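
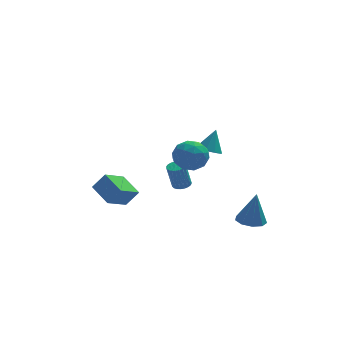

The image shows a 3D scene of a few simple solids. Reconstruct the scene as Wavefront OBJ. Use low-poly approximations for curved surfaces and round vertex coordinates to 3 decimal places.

v 0.602 -2.03 0.619
v 1.362 -2.657 0.534
v -0.042 -2.963 1.746
v 0.718 -3.59 1.661
v 0.858 -2.693 2.051
v 1.257 -2.116 1.355
v 0.063 -3.504 0.925
v 0.462 -2.927 0.229
v 1.029 -3.568 0.723
v 1.52 -3.067 1.419
v -0.2 -2.553 0.861
v 0.291 -2.052 1.557
v 1.039 -2.261 0.477
v 0.281 -3.359 1.803
v 0.364 -2.831 2.032
v 0.81 -3.2 1.982
v 0.977 -1.944 0.96
v 1.423 -2.312 0.91
v 1.127 -2.333 1.802
v -0.103 -3.308 1.37
v 0.343 -3.676 1.32
v 0.51 -2.42 0.298
v 0.956 -2.789 0.248
v 0.193 -3.287 0.478
v 1.289 -3.165 0.539
v 0.911 -3.714 1.201
v 0.526 -3.663 0.769
v 0.76 -3.324 0.359
v 1.578 -2.871 0.948
v 1.199 -3.419 1.611
v 1.282 -2.892 1.84
v 1.516 -2.553 1.43
v 1.382 -3.406 1.059
v 0.121 -2.201 0.669
v -0.258 -2.749 1.332
v -0.196 -3.067 0.85
v 0.038 -2.728 0.44
v 0.409 -1.906 1.079
v 0.031 -2.455 1.741
v 0.56 -2.296 1.921
v 0.794 -1.957 1.511
v -0.062 -2.214 1.221
v 0.904 2.591 -3.894
v 1.35 2.313 -3.822
v 1.022 2.172 -2.334
v 0.576 2.449 -2.406
v 1.418 2.52 -3.787
v 1.09 2.378 -2.3
v 1.398 2.739 -3.771
v 1.07 2.597 -2.283
v 1.292 2.932 -3.776
v 0.964 2.79 -2.288
v 1.119 3.066 -3.801
v 0.791 2.925 -2.313
v 0.909 3.118 -3.843
v 0.581 2.977 -2.355
v 0.698 3.079 -3.893
v 0.37 2.938 -2.405
v 0.523 2.956 -3.943
v 0.195 2.814 -2.455
v 0.413 2.769 -3.985
v 0.085 2.627 -2.497
v 0.389 2.552 -4.011
v 0.061 2.41 -2.523
v 0.453 2.341 -4.017
v 0.125 2.199 -2.529
v 0.596 2.173 -4.002
v 0.268 2.032 -2.514
v 0.791 2.078 -3.967
v 0.463 1.937 -2.48
v 1.007 2.071 -3.921
v 0.679 1.93 -2.433
v 1.204 2.155 -3.869
v 0.876 2.013 -2.381
v 2.273 2.223 -1.249
v 2.882 1.786 -1.289
v 2.727 2.737 0.029
v 2.978 2.24 -1.506
v 2.744 2.687 -1.603
v 2.291 2.916 -1.534
v 1.829 2.821 -1.332
v 1.575 2.446 -1.091
v 1.648 1.966 -0.924
v 2.014 1.607 -0.909
v 2.501 1.535 -1.053
v -2.323 -0.116 -3.698
v -3.349 -1.077 -2.955
v -3.005 1.054 -3.126
v -4.031 0.093 -2.383
v -1.649 -0.153 -2.817
v -2.675 -1.114 -2.074
v -2.331 1.017 -2.245
v -3.357 0.056 -1.502
v 3.729 -2.753 -3.769
v 4.201 -3.42 -3.825
v 4.011 -2.707 -1.911
v 4.514 -2.959 -3.884
v 4.459 -2.4 -3.889
v 4.063 -2.007 -3.838
v 3.51 -1.962 -3.755
v 3.059 -2.288 -3.678
v 2.922 -2.83 -3.644
v 3.162 -3.337 -3.669
v 3.667 -3.57 -3.74
f 1 38 17
f 38 12 41
f 17 41 6
f 38 41 17
f 1 17 13
f 17 6 18
f 13 18 2
f 17 18 13
f 1 13 22
f 13 2 23
f 22 23 8
f 13 23 22
f 1 22 34
f 22 8 37
f 34 37 11
f 22 37 34
f 1 34 38
f 34 11 42
f 38 42 12
f 34 42 38
f 2 18 29
f 18 6 32
f 29 32 10
f 18 32 29
f 6 41 19
f 41 12 40
f 19 40 5
f 41 40 19
f 12 42 39
f 42 11 35
f 39 35 3
f 42 35 39
f 11 37 36
f 37 8 24
f 36 24 7
f 37 24 36
f 8 23 28
f 23 2 25
f 28 25 9
f 23 25 28
f 4 30 16
f 30 10 31
f 16 31 5
f 30 31 16
f 4 16 14
f 16 5 15
f 14 15 3
f 16 15 14
f 4 14 21
f 14 3 20
f 21 20 7
f 14 20 21
f 4 21 26
f 21 7 27
f 26 27 9
f 21 27 26
f 4 26 30
f 26 9 33
f 30 33 10
f 26 33 30
f 5 31 19
f 31 10 32
f 19 32 6
f 31 32 19
f 3 15 39
f 15 5 40
f 39 40 12
f 15 40 39
f 7 20 36
f 20 3 35
f 36 35 11
f 20 35 36
f 9 27 28
f 27 7 24
f 28 24 8
f 27 24 28
f 10 33 29
f 33 9 25
f 29 25 2
f 33 25 29
f 44 43 47
f 44 47 45
f 45 47 48
f 45 48 46
f 47 43 49
f 47 49 48
f 48 49 50
f 48 50 46
f 49 43 51
f 49 51 50
f 50 51 52
f 50 52 46
f 51 43 53
f 51 53 52
f 52 53 54
f 52 54 46
f 53 43 55
f 53 55 54
f 54 55 56
f 54 56 46
f 55 43 57
f 55 57 56
f 56 57 58
f 56 58 46
f 57 43 59
f 57 59 58
f 58 59 60
f 58 60 46
f 59 43 61
f 59 61 60
f 60 61 62
f 60 62 46
f 61 43 63
f 61 63 62
f 62 63 64
f 62 64 46
f 63 43 65
f 63 65 64
f 64 65 66
f 64 66 46
f 65 43 67
f 65 67 66
f 66 67 68
f 66 68 46
f 67 43 69
f 67 69 68
f 68 69 70
f 68 70 46
f 69 43 71
f 69 71 70
f 70 71 72
f 70 72 46
f 71 43 73
f 71 73 72
f 72 73 74
f 72 74 46
f 73 43 44
f 73 44 74
f 74 44 45
f 74 45 46
f 76 75 78
f 76 78 77
f 78 75 79
f 78 79 77
f 79 75 80
f 79 80 77
f 80 75 81
f 80 81 77
f 81 75 82
f 81 82 77
f 82 75 83
f 82 83 77
f 83 75 84
f 83 84 77
f 84 75 85
f 84 85 77
f 85 75 76
f 85 76 77
f 87 89 86
f 90 87 86
f 86 89 88
f 88 90 86
f 87 93 89
f 91 87 90
f 91 93 87
f 89 93 88
f 92 90 88
f 88 93 92
f 92 91 90
f 93 91 92
f 95 94 97
f 95 97 96
f 97 94 98
f 97 98 96
f 98 94 99
f 98 99 96
f 99 94 100
f 99 100 96
f 100 94 101
f 100 101 96
f 101 94 102
f 101 102 96
f 102 94 103
f 102 103 96
f 103 94 104
f 103 104 96
f 104 94 95
f 104 95 96



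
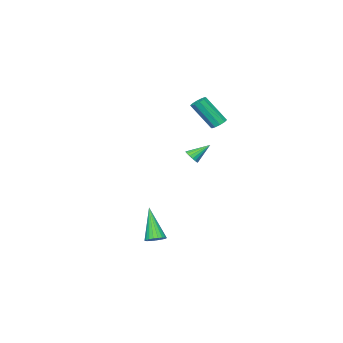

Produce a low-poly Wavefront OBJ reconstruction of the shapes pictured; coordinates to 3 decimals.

v 3.629 3.678 -4.926
v 4.097 3.322 -4.971
v 3.071 2.702 -3.034
v 4.189 3.512 -4.846
v 4.184 3.731 -4.735
v 4.083 3.94 -4.656
v 3.904 4.104 -4.625
v 3.676 4.195 -4.645
v 3.441 4.196 -4.714
v 3.238 4.107 -4.819
v 3.102 3.944 -4.943
v 3.058 3.735 -5.064
v 3.112 3.517 -5.161
v 3.256 3.326 -5.217
v 3.464 3.196 -5.223
v 3.7 3.149 -5.177
v 3.924 3.194 -5.088
v -2.162 3.039 1.858
v -1.821 3.432 1.959
v -1.197 2.474 3.564
v -1.538 2.081 3.462
v -2.104 3.501 2.111
v -1.479 2.543 3.715
v -2.408 3.393 2.165
v -1.784 2.436 3.77
v -2.619 3.151 2.102
v -1.994 2.193 3.707
v -2.655 2.865 1.946
v -2.031 1.908 3.551
v -2.503 2.646 1.756
v -1.879 1.688 3.361
v -2.221 2.577 1.605
v -1.596 1.619 3.209
v -1.916 2.684 1.55
v -1.292 1.727 3.155
v -1.706 2.927 1.613
v -1.081 1.969 3.218
v -1.669 3.212 1.769
v -1.045 2.255 3.374
v -1.892 1.301 -0.966
v -1.645 1.081 -0.565
v -2.708 1.939 -0.114
v -1.52 1.293 -0.603
v -1.48 1.507 -0.725
v -1.535 1.673 -0.901
v -1.671 1.754 -1.093
v -1.858 1.732 -1.255
v -2.053 1.611 -1.351
v -2.212 1.419 -1.359
v -2.297 1.2 -1.277
v -2.289 1.004 -1.123
v -2.191 0.877 -0.934
v -2.024 0.846 -0.751
v -1.827 0.92 -0.618
f 2 1 4
f 2 4 3
f 4 1 5
f 4 5 3
f 5 1 6
f 5 6 3
f 6 1 7
f 6 7 3
f 7 1 8
f 7 8 3
f 8 1 9
f 8 9 3
f 9 1 10
f 9 10 3
f 10 1 11
f 10 11 3
f 11 1 12
f 11 12 3
f 12 1 13
f 12 13 3
f 13 1 14
f 13 14 3
f 14 1 15
f 14 15 3
f 15 1 16
f 15 16 3
f 16 1 17
f 16 17 3
f 17 1 2
f 17 2 3
f 19 18 22
f 19 22 20
f 20 22 23
f 20 23 21
f 22 18 24
f 22 24 23
f 23 24 25
f 23 25 21
f 24 18 26
f 24 26 25
f 25 26 27
f 25 27 21
f 26 18 28
f 26 28 27
f 27 28 29
f 27 29 21
f 28 18 30
f 28 30 29
f 29 30 31
f 29 31 21
f 30 18 32
f 30 32 31
f 31 32 33
f 31 33 21
f 32 18 34
f 32 34 33
f 33 34 35
f 33 35 21
f 34 18 36
f 34 36 35
f 35 36 37
f 35 37 21
f 36 18 38
f 36 38 37
f 37 38 39
f 37 39 21
f 38 18 19
f 38 19 39
f 39 19 20
f 39 20 21
f 41 40 43
f 41 43 42
f 43 40 44
f 43 44 42
f 44 40 45
f 44 45 42
f 45 40 46
f 45 46 42
f 46 40 47
f 46 47 42
f 47 40 48
f 47 48 42
f 48 40 49
f 48 49 42
f 49 40 50
f 49 50 42
f 50 40 51
f 50 51 42
f 51 40 52
f 51 52 42
f 52 40 53
f 52 53 42
f 53 40 54
f 53 54 42
f 54 40 41
f 54 41 42



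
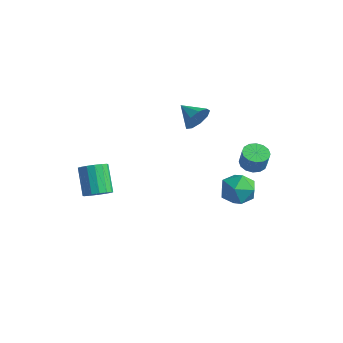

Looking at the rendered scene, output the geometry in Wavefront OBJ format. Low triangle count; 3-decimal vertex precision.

v -1.364 3.307 -0.51
v -1.073 3.775 0.324
v -2.816 3.353 -0.03
v -1.22 4.233 -0.162
v -1.433 4.258 -0.811
v -1.615 3.838 -1.32
v -1.679 3.169 -1.449
v -1.596 2.565 -1.139
v -1.404 2.308 -0.535
v -1.194 2.519 0.081
v -1.063 3.098 0.42
v 2.945 2.554 -4.203
v 4.153 2.273 -4.215
v 2.647 1.207 -2.745
v 3.855 0.926 -2.757
v 3.48 2.032 -2.34
v 3.664 2.865 -3.241
v 3.136 0.615 -3.719
v 3.32 1.448 -4.62
v 4.272 1.075 -3.916
v 4.484 1.951 -3.064
v 2.316 1.529 -3.896
v 2.528 2.405 -3.044
v -2.169 -4.284 -3.537
v -1.664 -3.539 -3.517
v -2.826 -2.791 -2.043
v -3.331 -3.536 -2.063
v -2 -3.449 -3.827
v -3.161 -2.701 -2.354
v -2.381 -3.583 -4.06
v -3.542 -2.835 -2.586
v -2.705 -3.904 -4.152
v -3.867 -3.156 -2.679
v -2.886 -4.328 -4.08
v -4.047 -3.579 -2.606
v -2.874 -4.739 -3.862
v -4.036 -3.991 -2.388
v -2.674 -5.029 -3.557
v -3.836 -4.281 -2.083
v -2.339 -5.119 -3.246
v -3.5 -4.371 -1.773
v -1.958 -4.985 -3.014
v -3.119 -4.237 -1.54
v -1.633 -4.664 -2.921
v -2.795 -3.916 -1.448
v -1.453 -4.241 -2.994
v -2.614 -3.492 -1.52
v -1.464 -3.829 -3.212
v -2.626 -3.081 -1.738
v 2.615 3.905 -2.76
v 3.417 4.096 -2.967
v 3.747 3.985 -1.787
v 2.945 3.795 -1.58
v 3.227 4.483 -2.877
v 3.558 4.372 -1.698
v 2.874 4.715 -2.757
v 3.204 4.604 -1.577
v 2.451 4.73 -2.637
v 2.781 4.62 -1.457
v 2.072 4.524 -2.55
v 2.402 4.414 -1.37
v 1.838 4.153 -2.519
v 2.169 4.042 -1.339
v 1.813 3.715 -2.553
v 2.143 3.604 -1.373
v 2.002 3.328 -2.642
v 2.333 3.217 -1.463
v 2.356 3.096 -2.763
v 2.686 2.985 -1.583
v 2.779 3.08 -2.883
v 3.109 2.97 -1.703
v 3.158 3.286 -2.97
v 3.488 3.176 -1.79
v 3.391 3.658 -3.001
v 3.722 3.547 -1.821
f 2 1 4
f 2 4 3
f 4 1 5
f 4 5 3
f 5 1 6
f 5 6 3
f 6 1 7
f 6 7 3
f 7 1 8
f 7 8 3
f 8 1 9
f 8 9 3
f 9 1 10
f 9 10 3
f 10 1 11
f 10 11 3
f 11 1 2
f 11 2 3
f 12 23 17
f 12 17 13
f 12 13 19
f 12 19 22
f 12 22 23
f 13 17 21
f 17 23 16
f 23 22 14
f 22 19 18
f 19 13 20
f 15 21 16
f 15 16 14
f 15 14 18
f 15 18 20
f 15 20 21
f 16 21 17
f 14 16 23
f 18 14 22
f 20 18 19
f 21 20 13
f 25 24 28
f 25 28 26
f 26 28 29
f 26 29 27
f 28 24 30
f 28 30 29
f 29 30 31
f 29 31 27
f 30 24 32
f 30 32 31
f 31 32 33
f 31 33 27
f 32 24 34
f 32 34 33
f 33 34 35
f 33 35 27
f 34 24 36
f 34 36 35
f 35 36 37
f 35 37 27
f 36 24 38
f 36 38 37
f 37 38 39
f 37 39 27
f 38 24 40
f 38 40 39
f 39 40 41
f 39 41 27
f 40 24 42
f 40 42 41
f 41 42 43
f 41 43 27
f 42 24 44
f 42 44 43
f 43 44 45
f 43 45 27
f 44 24 46
f 44 46 45
f 45 46 47
f 45 47 27
f 46 24 48
f 46 48 47
f 47 48 49
f 47 49 27
f 48 24 25
f 48 25 49
f 49 25 26
f 49 26 27
f 51 50 54
f 51 54 52
f 52 54 55
f 52 55 53
f 54 50 56
f 54 56 55
f 55 56 57
f 55 57 53
f 56 50 58
f 56 58 57
f 57 58 59
f 57 59 53
f 58 50 60
f 58 60 59
f 59 60 61
f 59 61 53
f 60 50 62
f 60 62 61
f 61 62 63
f 61 63 53
f 62 50 64
f 62 64 63
f 63 64 65
f 63 65 53
f 64 50 66
f 64 66 65
f 65 66 67
f 65 67 53
f 66 50 68
f 66 68 67
f 67 68 69
f 67 69 53
f 68 50 70
f 68 70 69
f 69 70 71
f 69 71 53
f 70 50 72
f 70 72 71
f 71 72 73
f 71 73 53
f 72 50 74
f 72 74 73
f 73 74 75
f 73 75 53
f 74 50 51
f 74 51 75
f 75 51 52
f 75 52 53



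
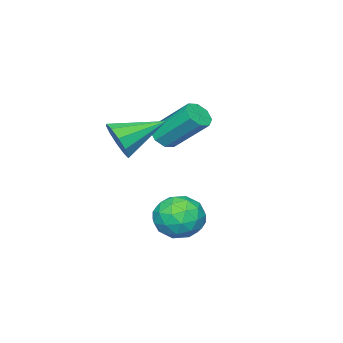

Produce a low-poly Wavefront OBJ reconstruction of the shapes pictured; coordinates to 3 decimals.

v 2.784 2.254 -1.489
v 3.229 2.346 -2.259
v 2.571 0.854 -1.781
v 3.016 0.946 -2.551
v 3.452 1.003 -1.773
v 3.584 1.868 -1.592
v 2.216 1.332 -2.448
v 2.348 2.197 -2.267
v 2.878 1.777 -2.851
v 3.642 1.573 -2.434
v 2.158 1.627 -1.606
v 2.922 1.423 -1.189
v 3.025 2.423 -1.848
v 2.775 0.777 -2.192
v 3.031 0.81 -1.734
v 3.293 0.865 -2.186
v 3.234 2.142 -1.457
v 3.495 2.196 -1.909
v 3.626 1.407 -1.623
v 2.305 1.004 -2.131
v 2.566 1.058 -2.583
v 2.507 2.335 -1.854
v 2.769 2.39 -2.306
v 2.174 1.793 -2.417
v 3.081 2.143 -2.649
v 2.955 1.32 -2.82
v 2.485 1.546 -2.76
v 2.563 2.055 -2.654
v 3.53 2.023 -2.404
v 3.404 1.2 -2.575
v 3.661 1.233 -2.118
v 3.738 1.742 -2.012
v 3.323 1.688 -2.752
v 2.396 2 -1.465
v 2.27 1.177 -1.636
v 2.062 1.458 -2.028
v 2.139 1.967 -1.922
v 2.845 1.88 -1.22
v 2.719 1.057 -1.391
v 3.237 1.145 -1.386
v 3.315 1.654 -1.28
v 2.477 1.512 -1.288
v -0.755 -2.14 -0.676
v -0.187 -2.027 -0.66
v -0.476 -0.747 0.573
v -1.045 -0.86 0.556
v -0.4 -1.783 -0.964
v -0.689 -0.503 0.269
v -0.821 -1.748 -1.099
v -1.11 -0.468 0.134
v -1.204 -1.942 -0.986
v -1.493 -0.663 0.246
v -1.324 -2.253 -0.693
v -1.613 -0.973 0.54
v -1.111 -2.497 -0.389
v -1.4 -1.217 0.844
v -0.69 -2.532 -0.254
v -0.979 -1.252 0.979
v -0.307 -2.337 -0.366
v -0.596 -1.058 0.866
v 1.849 -1.863 -0.01
v 2.251 -1.762 0.686
v 0.451 -0.997 0.67
v 2.35 -1.369 0.391
v 2.258 -1.166 -0.057
v 2.01 -1.228 -0.487
v 1.7 -1.533 -0.735
v 1.447 -1.964 -0.706
v 1.348 -2.357 -0.412
v 1.44 -2.56 0.036
v 1.688 -2.498 0.466
v 1.998 -2.193 0.714
f 1 38 17
f 38 12 41
f 17 41 6
f 38 41 17
f 1 17 13
f 17 6 18
f 13 18 2
f 17 18 13
f 1 13 22
f 13 2 23
f 22 23 8
f 13 23 22
f 1 22 34
f 22 8 37
f 34 37 11
f 22 37 34
f 1 34 38
f 34 11 42
f 38 42 12
f 34 42 38
f 2 18 29
f 18 6 32
f 29 32 10
f 18 32 29
f 6 41 19
f 41 12 40
f 19 40 5
f 41 40 19
f 12 42 39
f 42 11 35
f 39 35 3
f 42 35 39
f 11 37 36
f 37 8 24
f 36 24 7
f 37 24 36
f 8 23 28
f 23 2 25
f 28 25 9
f 23 25 28
f 4 30 16
f 30 10 31
f 16 31 5
f 30 31 16
f 4 16 14
f 16 5 15
f 14 15 3
f 16 15 14
f 4 14 21
f 14 3 20
f 21 20 7
f 14 20 21
f 4 21 26
f 21 7 27
f 26 27 9
f 21 27 26
f 4 26 30
f 26 9 33
f 30 33 10
f 26 33 30
f 5 31 19
f 31 10 32
f 19 32 6
f 31 32 19
f 3 15 39
f 15 5 40
f 39 40 12
f 15 40 39
f 7 20 36
f 20 3 35
f 36 35 11
f 20 35 36
f 9 27 28
f 27 7 24
f 28 24 8
f 27 24 28
f 10 33 29
f 33 9 25
f 29 25 2
f 33 25 29
f 44 43 47
f 44 47 45
f 45 47 48
f 45 48 46
f 47 43 49
f 47 49 48
f 48 49 50
f 48 50 46
f 49 43 51
f 49 51 50
f 50 51 52
f 50 52 46
f 51 43 53
f 51 53 52
f 52 53 54
f 52 54 46
f 53 43 55
f 53 55 54
f 54 55 56
f 54 56 46
f 55 43 57
f 55 57 56
f 56 57 58
f 56 58 46
f 57 43 59
f 57 59 58
f 58 59 60
f 58 60 46
f 59 43 44
f 59 44 60
f 60 44 45
f 60 45 46
f 62 61 64
f 62 64 63
f 64 61 65
f 64 65 63
f 65 61 66
f 65 66 63
f 66 61 67
f 66 67 63
f 67 61 68
f 67 68 63
f 68 61 69
f 68 69 63
f 69 61 70
f 69 70 63
f 70 61 71
f 70 71 63
f 71 61 72
f 71 72 63
f 72 61 62
f 72 62 63



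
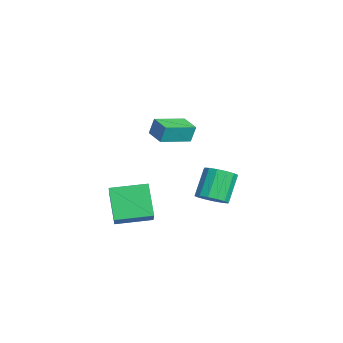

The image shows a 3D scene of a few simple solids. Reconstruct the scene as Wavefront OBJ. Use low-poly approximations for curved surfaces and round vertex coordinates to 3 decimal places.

v 0.994 -1.772 2.698
v 0.999 -1.521 3.614
v 0.326 -0.243 2.281
v 0.331 0.009 3.197
v 1.989 -1.369 2.583
v 1.994 -1.117 3.499
v 1.321 0.161 2.166
v 1.326 0.412 3.082
v -2.272 1.762 -3.927
v -1.501 1.912 -3.489
v -2.436 2.528 -2.054
v -3.208 2.378 -2.493
v -1.589 2.308 -3.717
v -2.524 2.925 -2.282
v -1.86 2.559 -4.001
v -2.796 3.175 -2.566
v -2.242 2.595 -4.266
v -3.177 3.212 -2.831
v -2.632 2.409 -4.44
v -3.567 3.025 -3.005
v -2.925 2.049 -4.476
v -3.861 2.665 -3.042
v -3.044 1.612 -4.366
v -3.979 2.228 -2.931
v -2.956 1.215 -4.138
v -3.891 1.832 -2.703
v -2.684 0.965 -3.854
v -3.62 1.581 -2.419
v -2.303 0.928 -3.589
v -3.238 1.545 -2.154
v -1.913 1.115 -3.415
v -2.848 1.731 -1.98
v -1.619 1.475 -3.378
v -2.555 2.091 -1.944
v 0.378 -3.627 -1.559
v 2.02 -3.804 -0.312
v 0.439 -1.767 -1.375
v 2.081 -1.945 -0.128
v 1.539 -3.515 -3.072
v 3.181 -3.693 -1.825
v 1.6 -1.656 -2.888
v 3.242 -1.833 -1.641
f 2 4 1
f 5 2 1
f 1 4 3
f 3 5 1
f 2 8 4
f 6 2 5
f 6 8 2
f 4 8 3
f 7 5 3
f 3 8 7
f 7 6 5
f 8 6 7
f 10 9 13
f 10 13 11
f 11 13 14
f 11 14 12
f 13 9 15
f 13 15 14
f 14 15 16
f 14 16 12
f 15 9 17
f 15 17 16
f 16 17 18
f 16 18 12
f 17 9 19
f 17 19 18
f 18 19 20
f 18 20 12
f 19 9 21
f 19 21 20
f 20 21 22
f 20 22 12
f 21 9 23
f 21 23 22
f 22 23 24
f 22 24 12
f 23 9 25
f 23 25 24
f 24 25 26
f 24 26 12
f 25 9 27
f 25 27 26
f 26 27 28
f 26 28 12
f 27 9 29
f 27 29 28
f 28 29 30
f 28 30 12
f 29 9 31
f 29 31 30
f 30 31 32
f 30 32 12
f 31 9 33
f 31 33 32
f 32 33 34
f 32 34 12
f 33 9 10
f 33 10 34
f 34 10 11
f 34 11 12
f 36 38 35
f 39 36 35
f 35 38 37
f 37 39 35
f 36 42 38
f 40 36 39
f 40 42 36
f 38 42 37
f 41 39 37
f 37 42 41
f 41 40 39
f 42 40 41



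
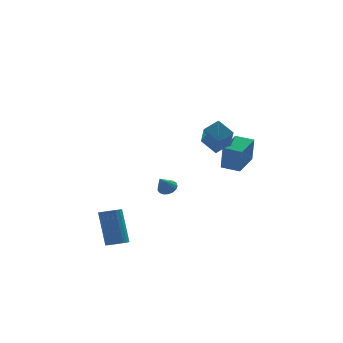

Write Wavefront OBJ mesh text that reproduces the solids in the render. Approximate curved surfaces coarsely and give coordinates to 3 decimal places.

v 2.142 -1.915 0.704
v 2.081 -3.107 1.844
v 1.541 -1.321 1.293
v 1.479 -2.512 2.433
v 2.881 -1.568 1.107
v 2.819 -2.759 2.247
v 2.279 -0.973 1.696
v 2.218 -2.165 2.836
v 2.848 0.874 -1.226
v 2.877 0.551 0.157
v 3.696 2.244 -0.924
v 3.725 1.921 0.459
v 3.695 0.379 -1.359
v 3.724 0.056 0.024
v 4.543 1.749 -1.057
v 4.572 1.426 0.326
v 0.639 3.722 -3.506
v 0.973 3.951 -3.165
v 0.181 3.178 -2.694
v 0.775 4.109 -3.171
v 0.545 4.178 -3.254
v 0.338 4.143 -3.395
v 0.199 4.011 -3.562
v 0.161 3.813 -3.715
v 0.233 3.594 -3.821
v 0.398 3.404 -3.855
v 0.618 3.287 -3.809
v 0.843 3.27 -3.694
v 1.022 3.356 -3.535
v 1.113 3.526 -3.37
v 1.095 3.741 -3.236
v -2.617 -3.229 -4.335
v -2.095 -3.382 -4.202
v -2.341 -2.643 -2.392
v -2.863 -2.491 -2.525
v -2.063 -3.167 -4.285
v -2.309 -2.428 -2.475
v -2.127 -2.963 -4.377
v -2.372 -2.224 -2.567
v -2.275 -2.804 -4.462
v -2.521 -2.066 -2.652
v -2.483 -2.72 -4.525
v -2.729 -1.981 -2.715
v -2.714 -2.723 -4.554
v -2.959 -1.985 -2.745
v -2.928 -2.814 -4.546
v -3.174 -2.076 -2.737
v -3.088 -2.977 -4.502
v -3.334 -2.238 -2.692
v -3.167 -3.183 -4.428
v -3.413 -2.445 -2.619
v -3.151 -3.398 -4.339
v -3.397 -2.659 -2.529
v -3.043 -3.583 -4.248
v -3.288 -2.844 -2.439
v -2.861 -3.707 -4.173
v -3.106 -2.968 -2.363
v -2.636 -3.748 -4.126
v -2.882 -3.01 -2.316
v -2.409 -3.7 -4.114
v -2.655 -2.961 -2.305
v -2.217 -3.57 -4.141
v -2.463 -2.832 -2.332
f 2 4 1
f 5 2 1
f 1 4 3
f 3 5 1
f 2 8 4
f 6 2 5
f 6 8 2
f 4 8 3
f 7 5 3
f 3 8 7
f 7 6 5
f 8 6 7
f 10 12 9
f 13 10 9
f 9 12 11
f 11 13 9
f 10 16 12
f 14 10 13
f 14 16 10
f 12 16 11
f 15 13 11
f 11 16 15
f 15 14 13
f 16 14 15
f 18 17 20
f 18 20 19
f 20 17 21
f 20 21 19
f 21 17 22
f 21 22 19
f 22 17 23
f 22 23 19
f 23 17 24
f 23 24 19
f 24 17 25
f 24 25 19
f 25 17 26
f 25 26 19
f 26 17 27
f 26 27 19
f 27 17 28
f 27 28 19
f 28 17 29
f 28 29 19
f 29 17 30
f 29 30 19
f 30 17 31
f 30 31 19
f 31 17 18
f 31 18 19
f 33 32 36
f 33 36 34
f 34 36 37
f 34 37 35
f 36 32 38
f 36 38 37
f 37 38 39
f 37 39 35
f 38 32 40
f 38 40 39
f 39 40 41
f 39 41 35
f 40 32 42
f 40 42 41
f 41 42 43
f 41 43 35
f 42 32 44
f 42 44 43
f 43 44 45
f 43 45 35
f 44 32 46
f 44 46 45
f 45 46 47
f 45 47 35
f 46 32 48
f 46 48 47
f 47 48 49
f 47 49 35
f 48 32 50
f 48 50 49
f 49 50 51
f 49 51 35
f 50 32 52
f 50 52 51
f 51 52 53
f 51 53 35
f 52 32 54
f 52 54 53
f 53 54 55
f 53 55 35
f 54 32 56
f 54 56 55
f 55 56 57
f 55 57 35
f 56 32 58
f 56 58 57
f 57 58 59
f 57 59 35
f 58 32 60
f 58 60 59
f 59 60 61
f 59 61 35
f 60 32 62
f 60 62 61
f 61 62 63
f 61 63 35
f 62 32 33
f 62 33 63
f 63 33 34
f 63 34 35



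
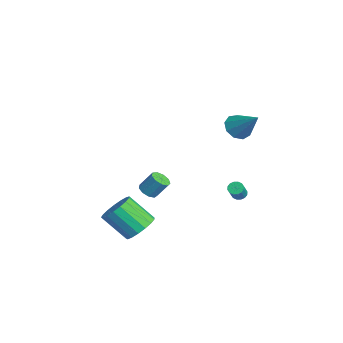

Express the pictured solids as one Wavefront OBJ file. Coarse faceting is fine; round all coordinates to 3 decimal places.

v -3.039 -1.092 -3.567
v -2.508 -0.827 -3.877
v -2.229 -0.104 -2.784
v -2.761 -0.368 -2.473
v -2.879 -0.569 -3.953
v -2.6 0.154 -2.86
v -3.325 -0.555 -3.849
v -3.046 0.168 -2.756
v -3.637 -0.792 -3.612
v -3.358 -0.069 -2.519
v -3.67 -1.17 -3.354
v -3.391 -0.447 -2.261
v -3.408 -1.511 -3.195
v -3.129 -0.787 -2.102
v -2.973 -1.655 -3.211
v -2.694 -0.932 -2.117
v -2.569 -1.536 -3.392
v -2.291 -0.813 -2.299
v -2.386 -1.209 -3.656
v -2.107 -0.486 -2.562
v -0.006 3.491 2.799
v 0.61 3.622 2.114
v 1.346 4.269 4.161
v 0.245 4.139 2.181
v -0.237 4.353 2.536
v -0.61 4.164 3.015
v -0.701 3.66 3.393
v -0.467 3.077 3.493
v -0.016 2.688 3.268
v 0.439 2.675 2.824
v 0.686 3.044 2.368
v -1.976 4.196 -3.926
v -1.68 3.96 -4.252
v -1.028 3.547 -3.36
v -1.324 3.784 -3.034
v -1.573 4.193 -4.222
v -0.921 3.781 -3.33
v -1.574 4.428 -4.113
v -0.922 4.016 -3.22
v -1.683 4.601 -3.954
v -1.031 4.188 -3.061
v -1.871 4.665 -3.787
v -1.218 4.252 -2.894
v -2.086 4.603 -3.658
v -1.434 4.191 -2.765
v -2.272 4.433 -3.6
v -1.62 4.02 -2.708
v -2.379 4.199 -3.63
v -1.727 3.787 -2.738
v -2.378 3.964 -3.74
v -1.726 3.552 -2.847
v -2.269 3.792 -3.899
v -1.617 3.379 -3.006
v -2.082 3.728 -4.066
v -1.429 3.315 -3.173
v -1.866 3.789 -4.195
v -1.214 3.377 -3.302
v 2.458 -2.805 -3.249
v 3.297 -3.475 -3.366
v 2.501 -4.726 -1.907
v 1.662 -4.055 -1.791
v 3.452 -3.145 -2.999
v 2.655 -4.396 -1.54
v 3.379 -2.738 -2.689
v 2.582 -3.989 -1.23
v 3.095 -2.346 -2.508
v 2.299 -3.597 -1.049
v 2.666 -2.059 -2.496
v 1.869 -3.309 -1.038
v 2.188 -1.943 -2.657
v 1.392 -3.193 -1.199
v 1.773 -2.024 -2.954
v 0.976 -3.275 -1.496
v 1.515 -2.284 -3.318
v 0.718 -3.535 -1.86
v 1.472 -2.663 -3.667
v 0.676 -3.914 -2.208
v 1.656 -3.075 -3.92
v 0.859 -4.326 -2.461
v 2.024 -3.425 -4.019
v 1.227 -4.676 -2.56
v 2.491 -3.633 -3.942
v 1.694 -4.883 -2.483
v 2.95 -3.651 -3.706
v 2.154 -4.901 -2.248
f 2 1 5
f 2 5 3
f 3 5 6
f 3 6 4
f 5 1 7
f 5 7 6
f 6 7 8
f 6 8 4
f 7 1 9
f 7 9 8
f 8 9 10
f 8 10 4
f 9 1 11
f 9 11 10
f 10 11 12
f 10 12 4
f 11 1 13
f 11 13 12
f 12 13 14
f 12 14 4
f 13 1 15
f 13 15 14
f 14 15 16
f 14 16 4
f 15 1 17
f 15 17 16
f 16 17 18
f 16 18 4
f 17 1 19
f 17 19 18
f 18 19 20
f 18 20 4
f 19 1 2
f 19 2 20
f 20 2 3
f 20 3 4
f 22 21 24
f 22 24 23
f 24 21 25
f 24 25 23
f 25 21 26
f 25 26 23
f 26 21 27
f 26 27 23
f 27 21 28
f 27 28 23
f 28 21 29
f 28 29 23
f 29 21 30
f 29 30 23
f 30 21 31
f 30 31 23
f 31 21 22
f 31 22 23
f 33 32 36
f 33 36 34
f 34 36 37
f 34 37 35
f 36 32 38
f 36 38 37
f 37 38 39
f 37 39 35
f 38 32 40
f 38 40 39
f 39 40 41
f 39 41 35
f 40 32 42
f 40 42 41
f 41 42 43
f 41 43 35
f 42 32 44
f 42 44 43
f 43 44 45
f 43 45 35
f 44 32 46
f 44 46 45
f 45 46 47
f 45 47 35
f 46 32 48
f 46 48 47
f 47 48 49
f 47 49 35
f 48 32 50
f 48 50 49
f 49 50 51
f 49 51 35
f 50 32 52
f 50 52 51
f 51 52 53
f 51 53 35
f 52 32 54
f 52 54 53
f 53 54 55
f 53 55 35
f 54 32 56
f 54 56 55
f 55 56 57
f 55 57 35
f 56 32 33
f 56 33 57
f 57 33 34
f 57 34 35
f 59 58 62
f 59 62 60
f 60 62 63
f 60 63 61
f 62 58 64
f 62 64 63
f 63 64 65
f 63 65 61
f 64 58 66
f 64 66 65
f 65 66 67
f 65 67 61
f 66 58 68
f 66 68 67
f 67 68 69
f 67 69 61
f 68 58 70
f 68 70 69
f 69 70 71
f 69 71 61
f 70 58 72
f 70 72 71
f 71 72 73
f 71 73 61
f 72 58 74
f 72 74 73
f 73 74 75
f 73 75 61
f 74 58 76
f 74 76 75
f 75 76 77
f 75 77 61
f 76 58 78
f 76 78 77
f 77 78 79
f 77 79 61
f 78 58 80
f 78 80 79
f 79 80 81
f 79 81 61
f 80 58 82
f 80 82 81
f 81 82 83
f 81 83 61
f 82 58 84
f 82 84 83
f 83 84 85
f 83 85 61
f 84 58 59
f 84 59 85
f 85 59 60
f 85 60 61



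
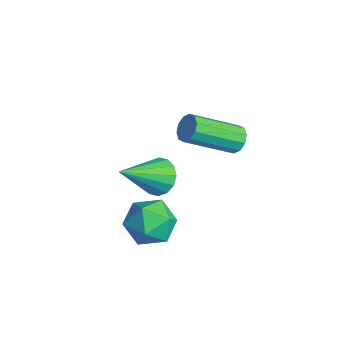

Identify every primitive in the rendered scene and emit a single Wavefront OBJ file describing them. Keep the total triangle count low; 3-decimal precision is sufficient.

v 1.456 -2.929 0.797
v 2.153 -2.723 0.868
v 1.784 -4.471 2.043
v 1.969 -2.54 1.143
v 1.647 -2.462 1.324
v 1.274 -2.508 1.365
v 0.95 -2.667 1.253
v 0.762 -2.897 1.019
v 0.759 -3.134 0.725
v 0.944 -3.317 0.451
v 1.266 -3.396 0.269
v 1.639 -3.349 0.229
v 1.963 -3.19 0.34
v 2.151 -2.961 0.574
v 3.004 -3.017 -0.057
v 3.449 -3.488 0.647
v 2.251 -4.312 -0.447
v 2.696 -4.783 0.257
v 2.045 -4.114 0.466
v 2.51 -3.314 0.707
v 3.19 -4.486 -0.507
v 3.655 -3.686 -0.266
v 3.564 -4.396 0.369
v 2.856 -4.166 0.97
v 2.844 -3.634 -0.77
v 2.136 -3.404 -0.169
v 2.796 -0.843 3.059
v 3.284 -0.796 3.259
v 3.013 -2.41 4.301
v 2.524 -2.457 4.101
v 3.078 -0.634 3.456
v 2.807 -2.248 4.498
v 2.764 -0.552 3.501
v 2.493 -2.166 4.543
v 2.462 -0.581 3.377
v 2.191 -2.195 4.419
v 2.288 -0.711 3.132
v 2.016 -2.324 4.174
v 2.307 -0.89 2.859
v 2.036 -2.504 3.901
v 2.513 -1.052 2.662
v 2.242 -2.666 3.704
v 2.827 -1.134 2.617
v 2.556 -2.748 3.659
v 3.129 -1.105 2.741
v 2.858 -2.719 3.783
v 3.304 -0.976 2.986
v 3.032 -2.589 4.028
f 2 1 4
f 2 4 3
f 4 1 5
f 4 5 3
f 5 1 6
f 5 6 3
f 6 1 7
f 6 7 3
f 7 1 8
f 7 8 3
f 8 1 9
f 8 9 3
f 9 1 10
f 9 10 3
f 10 1 11
f 10 11 3
f 11 1 12
f 11 12 3
f 12 1 13
f 12 13 3
f 13 1 14
f 13 14 3
f 14 1 2
f 14 2 3
f 15 26 20
f 15 20 16
f 15 16 22
f 15 22 25
f 15 25 26
f 16 20 24
f 20 26 19
f 26 25 17
f 25 22 21
f 22 16 23
f 18 24 19
f 18 19 17
f 18 17 21
f 18 21 23
f 18 23 24
f 19 24 20
f 17 19 26
f 21 17 25
f 23 21 22
f 24 23 16
f 28 27 31
f 28 31 29
f 29 31 32
f 29 32 30
f 31 27 33
f 31 33 32
f 32 33 34
f 32 34 30
f 33 27 35
f 33 35 34
f 34 35 36
f 34 36 30
f 35 27 37
f 35 37 36
f 36 37 38
f 36 38 30
f 37 27 39
f 37 39 38
f 38 39 40
f 38 40 30
f 39 27 41
f 39 41 40
f 40 41 42
f 40 42 30
f 41 27 43
f 41 43 42
f 42 43 44
f 42 44 30
f 43 27 45
f 43 45 44
f 44 45 46
f 44 46 30
f 45 27 47
f 45 47 46
f 46 47 48
f 46 48 30
f 47 27 28
f 47 28 48
f 48 28 29
f 48 29 30



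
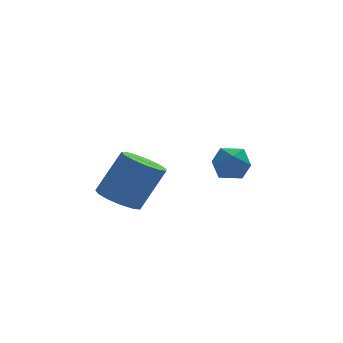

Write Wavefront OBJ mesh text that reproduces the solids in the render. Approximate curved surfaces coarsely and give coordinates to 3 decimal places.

v 2.46 4.479 -4.03
v 3.221 4.548 -4.606
v 3.139 3.312 -3.274
v 3.9 3.381 -3.85
v 3.714 4.075 -3.217
v 3.294 4.796 -3.685
v 3.066 3.064 -4.195
v 2.646 3.785 -4.663
v 3.595 3.674 -4.708
v 3.996 4.299 -4.104
v 2.364 3.561 -3.776
v 2.765 4.186 -3.172
v -1.753 0.37 -4.111
v -1.097 0.947 -4.578
v -0.051 1.266 -2.715
v -0.707 0.69 -2.249
v -1.507 1.283 -4.406
v -0.462 1.602 -2.543
v -1.995 1.33 -4.14
v -0.95 1.649 -2.277
v -2.406 1.072 -3.865
v -1.361 1.391 -2.002
v -2.61 0.591 -3.668
v -1.565 0.91 -1.805
v -2.541 0.04 -3.612
v -1.496 0.36 -1.749
v -2.222 -0.406 -3.715
v -1.177 -0.086 -1.852
v -1.754 -0.605 -3.943
v -0.709 -0.286 -2.08
v -1.286 -0.495 -4.225
v -0.24 -0.176 -2.362
v -0.965 -0.11 -4.471
v 0.08 0.209 -2.608
v -0.895 0.427 -4.603
v 0.15 0.747 -2.74
f 1 12 6
f 1 6 2
f 1 2 8
f 1 8 11
f 1 11 12
f 2 6 10
f 6 12 5
f 12 11 3
f 11 8 7
f 8 2 9
f 4 10 5
f 4 5 3
f 4 3 7
f 4 7 9
f 4 9 10
f 5 10 6
f 3 5 12
f 7 3 11
f 9 7 8
f 10 9 2
f 14 13 17
f 14 17 15
f 15 17 18
f 15 18 16
f 17 13 19
f 17 19 18
f 18 19 20
f 18 20 16
f 19 13 21
f 19 21 20
f 20 21 22
f 20 22 16
f 21 13 23
f 21 23 22
f 22 23 24
f 22 24 16
f 23 13 25
f 23 25 24
f 24 25 26
f 24 26 16
f 25 13 27
f 25 27 26
f 26 27 28
f 26 28 16
f 27 13 29
f 27 29 28
f 28 29 30
f 28 30 16
f 29 13 31
f 29 31 30
f 30 31 32
f 30 32 16
f 31 13 33
f 31 33 32
f 32 33 34
f 32 34 16
f 33 13 35
f 33 35 34
f 34 35 36
f 34 36 16
f 35 13 14
f 35 14 36
f 36 14 15
f 36 15 16



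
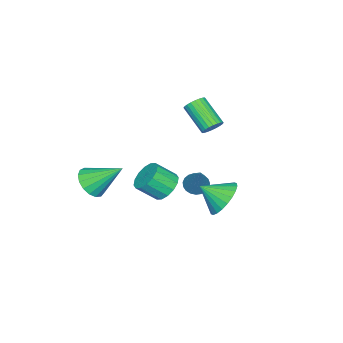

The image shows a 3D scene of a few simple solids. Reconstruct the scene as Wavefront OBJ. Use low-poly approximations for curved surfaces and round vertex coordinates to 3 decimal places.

v -1.429 -0.697 3.254
v -1.015 -1.013 3.078
v -1.496 -2.178 4.03
v -1.911 -1.863 4.206
v -0.924 -0.914 3.245
v -1.405 -2.079 4.197
v -0.91 -0.782 3.413
v -1.391 -1.947 4.366
v -0.975 -0.637 3.558
v -1.456 -1.802 4.51
v -1.109 -0.501 3.656
v -1.591 -1.666 4.608
v -1.292 -0.395 3.692
v -1.774 -1.56 4.645
v -1.496 -0.336 3.662
v -1.978 -1.501 4.615
v -1.69 -0.331 3.57
v -2.171 -1.496 4.523
v -1.844 -0.382 3.43
v -2.325 -1.547 4.382
v -1.935 -0.481 3.263
v -2.416 -1.646 4.215
v -1.949 -0.613 3.094
v -2.43 -1.778 4.047
v -1.884 -0.758 2.95
v -2.365 -1.923 3.902
v -1.749 -0.894 2.852
v -2.231 -2.059 3.804
v -1.566 -1 2.815
v -2.048 -2.165 3.768
v -1.362 -1.059 2.845
v -1.844 -2.224 3.798
v -1.169 -1.064 2.937
v -1.65 -2.229 3.89
v 2.484 -4.518 0.781
v 2.999 -4.004 0.343
v 2.116 -3.162 1.939
v 2.636 -3.951 0.166
v 2.239 -4.029 0.131
v 1.897 -4.218 0.244
v 1.69 -4.476 0.481
v 1.664 -4.744 0.786
v 1.827 -4.96 1.09
v 2.139 -5.074 1.324
v 2.531 -5.061 1.433
v 2.912 -4.924 1.393
v 3.195 -4.694 1.213
v 3.314 -4.423 0.934
v 3.244 -4.174 0.62
v -3.339 -2.512 -2.302
v -2.802 -2.526 -2.632
v -2.261 -1.728 -0.578
v -2.892 -2.286 -2.685
v -3.06 -2.085 -2.671
v -3.275 -1.958 -2.594
v -3.502 -1.927 -2.467
v -3.701 -1.997 -2.311
v -3.837 -2.156 -2.154
v -3.887 -2.377 -2.022
v -3.842 -2.621 -1.939
v -3.71 -2.847 -1.918
v -3.514 -3.014 -1.964
v -3.288 -3.095 -2.069
v -3.071 -3.076 -2.214
v -2.9 -2.958 -2.374
v -2.805 -2.764 -2.522
v 0.072 0.675 0.017
v 0.66 0.362 -0.729
v 0.468 -0.315 0.743
v 0.902 0.6 -0.537
v 1.017 0.85 -0.26
v 0.988 1.073 0.059
v 0.82 1.235 0.371
v 0.538 1.312 0.63
v 0.186 1.292 0.795
v -0.185 1.178 0.842
v -0.516 0.988 0.762
v -0.758 0.749 0.57
v -0.873 0.5 0.293
v -0.844 0.277 -0.026
v -0.676 0.114 -0.338
v -0.394 0.037 -0.597
v -0.041 0.057 -0.762
v 0.329 0.171 -0.808
v -1.37 -2.966 -1.42
v -1.079 -3.418 -2.039
v -0.558 -4.205 -1.22
v -0.85 -3.754 -0.6
v -0.775 -3.133 -1.958
v -0.254 -3.92 -1.139
v -0.63 -2.803 -1.733
v -0.11 -3.59 -0.914
v -0.684 -2.517 -1.424
v -0.164 -3.304 -0.605
v -0.922 -2.352 -1.114
v -0.401 -3.139 -0.294
v -1.28 -2.351 -0.885
v -0.759 -3.138 -0.066
v -1.662 -2.515 -0.8
v -1.141 -3.302 0.019
v -1.966 -2.8 -0.881
v -1.445 -3.587 -0.062
v -2.11 -3.13 -1.106
v -1.59 -3.917 -0.287
v -2.056 -3.416 -1.415
v -1.536 -4.203 -0.596
v -1.819 -3.581 -1.726
v -1.298 -4.368 -0.906
v -1.461 -3.582 -1.954
v -0.94 -4.369 -1.135
f 2 1 5
f 2 5 3
f 3 5 6
f 3 6 4
f 5 1 7
f 5 7 6
f 6 7 8
f 6 8 4
f 7 1 9
f 7 9 8
f 8 9 10
f 8 10 4
f 9 1 11
f 9 11 10
f 10 11 12
f 10 12 4
f 11 1 13
f 11 13 12
f 12 13 14
f 12 14 4
f 13 1 15
f 13 15 14
f 14 15 16
f 14 16 4
f 15 1 17
f 15 17 16
f 16 17 18
f 16 18 4
f 17 1 19
f 17 19 18
f 18 19 20
f 18 20 4
f 19 1 21
f 19 21 20
f 20 21 22
f 20 22 4
f 21 1 23
f 21 23 22
f 22 23 24
f 22 24 4
f 23 1 25
f 23 25 24
f 24 25 26
f 24 26 4
f 25 1 27
f 25 27 26
f 26 27 28
f 26 28 4
f 27 1 29
f 27 29 28
f 28 29 30
f 28 30 4
f 29 1 31
f 29 31 30
f 30 31 32
f 30 32 4
f 31 1 33
f 31 33 32
f 32 33 34
f 32 34 4
f 33 1 2
f 33 2 34
f 34 2 3
f 34 3 4
f 36 35 38
f 36 38 37
f 38 35 39
f 38 39 37
f 39 35 40
f 39 40 37
f 40 35 41
f 40 41 37
f 41 35 42
f 41 42 37
f 42 35 43
f 42 43 37
f 43 35 44
f 43 44 37
f 44 35 45
f 44 45 37
f 45 35 46
f 45 46 37
f 46 35 47
f 46 47 37
f 47 35 48
f 47 48 37
f 48 35 49
f 48 49 37
f 49 35 36
f 49 36 37
f 51 50 53
f 51 53 52
f 53 50 54
f 53 54 52
f 54 50 55
f 54 55 52
f 55 50 56
f 55 56 52
f 56 50 57
f 56 57 52
f 57 50 58
f 57 58 52
f 58 50 59
f 58 59 52
f 59 50 60
f 59 60 52
f 60 50 61
f 60 61 52
f 61 50 62
f 61 62 52
f 62 50 63
f 62 63 52
f 63 50 64
f 63 64 52
f 64 50 65
f 64 65 52
f 65 50 66
f 65 66 52
f 66 50 51
f 66 51 52
f 68 67 70
f 68 70 69
f 70 67 71
f 70 71 69
f 71 67 72
f 71 72 69
f 72 67 73
f 72 73 69
f 73 67 74
f 73 74 69
f 74 67 75
f 74 75 69
f 75 67 76
f 75 76 69
f 76 67 77
f 76 77 69
f 77 67 78
f 77 78 69
f 78 67 79
f 78 79 69
f 79 67 80
f 79 80 69
f 80 67 81
f 80 81 69
f 81 67 82
f 81 82 69
f 82 67 83
f 82 83 69
f 83 67 84
f 83 84 69
f 84 67 68
f 84 68 69
f 86 85 89
f 86 89 87
f 87 89 90
f 87 90 88
f 89 85 91
f 89 91 90
f 90 91 92
f 90 92 88
f 91 85 93
f 91 93 92
f 92 93 94
f 92 94 88
f 93 85 95
f 93 95 94
f 94 95 96
f 94 96 88
f 95 85 97
f 95 97 96
f 96 97 98
f 96 98 88
f 97 85 99
f 97 99 98
f 98 99 100
f 98 100 88
f 99 85 101
f 99 101 100
f 100 101 102
f 100 102 88
f 101 85 103
f 101 103 102
f 102 103 104
f 102 104 88
f 103 85 105
f 103 105 104
f 104 105 106
f 104 106 88
f 105 85 107
f 105 107 106
f 106 107 108
f 106 108 88
f 107 85 109
f 107 109 108
f 108 109 110
f 108 110 88
f 109 85 86
f 109 86 110
f 110 86 87
f 110 87 88



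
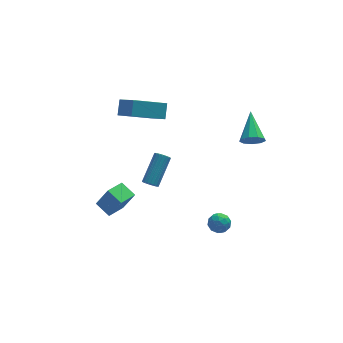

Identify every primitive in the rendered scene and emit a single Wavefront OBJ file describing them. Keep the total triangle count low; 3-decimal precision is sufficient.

v -4.442 -0.756 -2.813
v -3.795 -1.015 -1.474
v -5.027 0.064 -2.372
v -4.38 -0.195 -1.032
v -3.5 0.075 -3.108
v -2.853 -0.184 -1.768
v -4.085 0.895 -2.666
v -3.438 0.636 -1.327
v -2.47 2.584 2.776
v -2.212 3.284 3.529
v -3.021 3.945 1.701
v -2.763 4.645 2.454
v -0.517 2.735 1.966
v -0.259 3.435 2.719
v -1.068 4.096 0.891
v -0.81 4.796 1.644
v 3.651 -0.833 2.526
v 4.25 -1.115 2.856
v 3.949 0.913 3.474
v 4.38 -0.899 2.417
v 4.169 -0.652 2.029
v 3.715 -0.49 1.873
v 3.231 -0.488 2.023
v 2.944 -0.648 2.407
v 2.987 -0.895 2.847
v 3.341 -1.112 3.137
v 3.839 -1.2 3.14
v 1.094 -2.133 -2.797
v 1.487 -2.394 -3.306
v 1.293 -3.046 -2.174
v 1.686 -3.307 -2.683
v 1.903 -2.753 -2.327
v 1.781 -2.189 -2.711
v 0.999 -3.251 -2.769
v 0.877 -2.687 -3.153
v 1.429 -3.085 -3.288
v 1.987 -2.778 -3.015
v 0.793 -2.662 -2.465
v 1.351 -2.355 -2.192
v 1.273 -2.183 -3.106
v 1.507 -3.257 -2.374
v 1.635 -2.931 -2.164
v 1.866 -3.085 -2.464
v 1.446 -2.063 -2.756
v 1.677 -2.216 -3.056
v 1.921 -2.427 -2.48
v 1.103 -3.224 -2.424
v 1.334 -3.377 -2.724
v 0.914 -2.355 -3.016
v 1.145 -2.509 -3.316
v 0.859 -3.013 -3
v 1.47 -2.743 -3.395
v 1.586 -3.28 -3.029
v 1.183 -3.247 -3.079
v 1.111 -2.915 -3.305
v 1.798 -2.562 -3.234
v 1.915 -3.099 -2.868
v 2.043 -2.773 -2.659
v 1.971 -2.442 -2.885
v 1.764 -2.969 -3.224
v 0.865 -2.341 -2.612
v 0.982 -2.878 -2.246
v 0.809 -2.998 -2.595
v 0.737 -2.667 -2.821
v 1.194 -2.16 -2.451
v 1.31 -2.697 -2.085
v 1.669 -2.525 -2.175
v 1.597 -2.193 -2.401
v 1.016 -2.471 -2.256
v -1.368 2.998 -4.268
v -0.922 2.815 -4.436
v 0.094 4.16 -3.2
v -0.352 4.342 -3.032
v -0.961 2.972 -4.574
v 0.055 4.316 -3.338
v -1.07 3.132 -4.659
v -0.054 4.477 -3.424
v -1.231 3.27 -4.677
v -0.215 4.615 -3.441
v -1.415 3.36 -4.624
v -0.399 4.705 -3.388
v -1.591 3.388 -4.509
v -0.575 4.733 -3.273
v -1.729 3.348 -4.352
v -0.713 4.693 -3.117
v -1.804 3.248 -4.181
v -0.788 4.592 -2.946
v -1.804 3.104 -4.025
v -0.788 4.449 -2.79
v -1.728 2.942 -3.911
v -0.712 4.287 -2.675
v -1.59 2.79 -3.859
v -0.574 4.135 -2.623
v -1.414 2.673 -3.877
v -0.398 4.018 -2.641
v -1.23 2.613 -3.963
v -0.214 3.958 -2.727
v -1.069 2.619 -4.101
v -0.053 3.964 -2.866
v -0.961 2.691 -4.269
v 0.055 4.036 -3.033
f 2 4 1
f 5 2 1
f 1 4 3
f 3 5 1
f 2 8 4
f 6 2 5
f 6 8 2
f 4 8 3
f 7 5 3
f 3 8 7
f 7 6 5
f 8 6 7
f 10 12 9
f 13 10 9
f 9 12 11
f 11 13 9
f 10 16 12
f 14 10 13
f 14 16 10
f 12 16 11
f 15 13 11
f 11 16 15
f 15 14 13
f 16 14 15
f 18 17 20
f 18 20 19
f 20 17 21
f 20 21 19
f 21 17 22
f 21 22 19
f 22 17 23
f 22 23 19
f 23 17 24
f 23 24 19
f 24 17 25
f 24 25 19
f 25 17 26
f 25 26 19
f 26 17 27
f 26 27 19
f 27 17 18
f 27 18 19
f 28 65 44
f 65 39 68
f 44 68 33
f 65 68 44
f 28 44 40
f 44 33 45
f 40 45 29
f 44 45 40
f 28 40 49
f 40 29 50
f 49 50 35
f 40 50 49
f 28 49 61
f 49 35 64
f 61 64 38
f 49 64 61
f 28 61 65
f 61 38 69
f 65 69 39
f 61 69 65
f 29 45 56
f 45 33 59
f 56 59 37
f 45 59 56
f 33 68 46
f 68 39 67
f 46 67 32
f 68 67 46
f 39 69 66
f 69 38 62
f 66 62 30
f 69 62 66
f 38 64 63
f 64 35 51
f 63 51 34
f 64 51 63
f 35 50 55
f 50 29 52
f 55 52 36
f 50 52 55
f 31 57 43
f 57 37 58
f 43 58 32
f 57 58 43
f 31 43 41
f 43 32 42
f 41 42 30
f 43 42 41
f 31 41 48
f 41 30 47
f 48 47 34
f 41 47 48
f 31 48 53
f 48 34 54
f 53 54 36
f 48 54 53
f 31 53 57
f 53 36 60
f 57 60 37
f 53 60 57
f 32 58 46
f 58 37 59
f 46 59 33
f 58 59 46
f 30 42 66
f 42 32 67
f 66 67 39
f 42 67 66
f 34 47 63
f 47 30 62
f 63 62 38
f 47 62 63
f 36 54 55
f 54 34 51
f 55 51 35
f 54 51 55
f 37 60 56
f 60 36 52
f 56 52 29
f 60 52 56
f 71 70 74
f 71 74 72
f 72 74 75
f 72 75 73
f 74 70 76
f 74 76 75
f 75 76 77
f 75 77 73
f 76 70 78
f 76 78 77
f 77 78 79
f 77 79 73
f 78 70 80
f 78 80 79
f 79 80 81
f 79 81 73
f 80 70 82
f 80 82 81
f 81 82 83
f 81 83 73
f 82 70 84
f 82 84 83
f 83 84 85
f 83 85 73
f 84 70 86
f 84 86 85
f 85 86 87
f 85 87 73
f 86 70 88
f 86 88 87
f 87 88 89
f 87 89 73
f 88 70 90
f 88 90 89
f 89 90 91
f 89 91 73
f 90 70 92
f 90 92 91
f 91 92 93
f 91 93 73
f 92 70 94
f 92 94 93
f 93 94 95
f 93 95 73
f 94 70 96
f 94 96 95
f 95 96 97
f 95 97 73
f 96 70 98
f 96 98 97
f 97 98 99
f 97 99 73
f 98 70 100
f 98 100 99
f 99 100 101
f 99 101 73
f 100 70 71
f 100 71 101
f 101 71 72
f 101 72 73



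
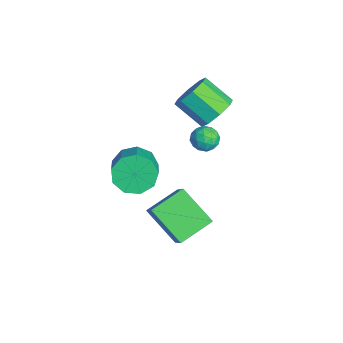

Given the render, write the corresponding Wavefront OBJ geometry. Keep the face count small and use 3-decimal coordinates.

v -0.041 -1.547 -4.475
v 1.445 -1.635 -2.897
v -0.61 -0.002 -3.854
v 0.877 -0.09 -2.275
v 1.323 -0.55 -5.705
v 2.81 -0.638 -4.126
v 0.755 0.995 -5.083
v 2.241 0.907 -3.505
v -2.077 2.154 -0.132
v -1.321 2.079 0.488
v -2.248 1.051 1.492
v -3.003 1.126 0.872
v -1.775 2.652 0.656
v -2.702 1.624 1.66
v -2.405 2.934 0.363
v -3.332 1.905 1.367
v -2.843 2.758 -0.221
v -3.77 1.73 0.784
v -2.832 2.229 -0.752
v -3.759 1.201 0.252
v -2.378 1.656 -0.92
v -3.305 0.628 0.084
v -1.748 1.375 -0.627
v -2.675 0.346 0.377
v -1.31 1.55 -0.044
v -2.237 0.522 0.961
v -1.086 -1.816 -2.165
v -0.696 -2.366 -2.958
v 0.856 -2.694 -1.967
v 0.466 -2.144 -1.175
v -0.511 -1.682 -3.022
v 1.041 -2.01 -2.031
v -0.594 -1.061 -2.685
v 0.957 -1.389 -1.694
v -0.908 -0.793 -2.105
v 0.644 -1.121 -1.114
v -1.305 -1.004 -1.554
v 0.247 -1.332 -0.563
v -1.599 -1.595 -1.288
v -0.048 -1.923 -0.298
v -1.653 -2.289 -1.434
v -0.102 -2.617 -0.443
v -1.442 -2.762 -1.921
v 0.11 -3.09 -0.93
v -1.064 -2.792 -2.523
v 0.488 -3.12 -1.532
v -0.577 1.904 -0.402
v -0.216 1.414 -0.047
v -1.184 1.086 -0.913
v -0.823 0.596 -0.558
v -1.272 1.02 -0.217
v -0.896 1.525 0.098
v -0.504 0.975 -1.058
v -0.128 1.48 -0.743
v -0.171 0.84 -0.452
v -0.646 0.868 0.068
v -0.754 1.632 -1.028
v -1.229 1.66 -0.508
v -0.343 1.731 -0.18
v -1.057 0.769 -0.78
v -1.321 1.018 -0.58
v -1.109 0.73 -0.371
v -0.743 1.796 -0.094
v -0.531 1.508 0.115
v -1.151 1.276 0.014
v -0.869 0.992 -1.075
v -0.657 0.704 -0.866
v -0.291 1.77 -0.589
v -0.079 1.482 -0.38
v -0.249 1.224 -0.974
v -0.105 1.106 -0.209
v -0.461 0.625 -0.509
v -0.274 0.847 -0.804
v -0.053 1.144 -0.618
v -0.384 1.122 0.096
v -0.74 0.641 -0.204
v -1.004 0.89 -0.004
v -0.783 1.187 0.182
v -0.357 0.784 -0.142
v -0.66 1.859 -0.756
v -1.016 1.378 -1.056
v -0.617 1.313 -1.142
v -0.396 1.61 -0.956
v -0.939 1.875 -0.451
v -1.295 1.394 -0.751
v -1.347 1.356 -0.342
v -1.126 1.653 -0.156
v -1.043 1.716 -0.818
f 2 4 1
f 5 2 1
f 1 4 3
f 3 5 1
f 2 8 4
f 6 2 5
f 6 8 2
f 4 8 3
f 7 5 3
f 3 8 7
f 7 6 5
f 8 6 7
f 10 9 13
f 10 13 11
f 11 13 14
f 11 14 12
f 13 9 15
f 13 15 14
f 14 15 16
f 14 16 12
f 15 9 17
f 15 17 16
f 16 17 18
f 16 18 12
f 17 9 19
f 17 19 18
f 18 19 20
f 18 20 12
f 19 9 21
f 19 21 20
f 20 21 22
f 20 22 12
f 21 9 23
f 21 23 22
f 22 23 24
f 22 24 12
f 23 9 25
f 23 25 24
f 24 25 26
f 24 26 12
f 25 9 10
f 25 10 26
f 26 10 11
f 26 11 12
f 28 27 31
f 28 31 29
f 29 31 32
f 29 32 30
f 31 27 33
f 31 33 32
f 32 33 34
f 32 34 30
f 33 27 35
f 33 35 34
f 34 35 36
f 34 36 30
f 35 27 37
f 35 37 36
f 36 37 38
f 36 38 30
f 37 27 39
f 37 39 38
f 38 39 40
f 38 40 30
f 39 27 41
f 39 41 40
f 40 41 42
f 40 42 30
f 41 27 43
f 41 43 42
f 42 43 44
f 42 44 30
f 43 27 45
f 43 45 44
f 44 45 46
f 44 46 30
f 45 27 28
f 45 28 46
f 46 28 29
f 46 29 30
f 47 84 63
f 84 58 87
f 63 87 52
f 84 87 63
f 47 63 59
f 63 52 64
f 59 64 48
f 63 64 59
f 47 59 68
f 59 48 69
f 68 69 54
f 59 69 68
f 47 68 80
f 68 54 83
f 80 83 57
f 68 83 80
f 47 80 84
f 80 57 88
f 84 88 58
f 80 88 84
f 48 64 75
f 64 52 78
f 75 78 56
f 64 78 75
f 52 87 65
f 87 58 86
f 65 86 51
f 87 86 65
f 58 88 85
f 88 57 81
f 85 81 49
f 88 81 85
f 57 83 82
f 83 54 70
f 82 70 53
f 83 70 82
f 54 69 74
f 69 48 71
f 74 71 55
f 69 71 74
f 50 76 62
f 76 56 77
f 62 77 51
f 76 77 62
f 50 62 60
f 62 51 61
f 60 61 49
f 62 61 60
f 50 60 67
f 60 49 66
f 67 66 53
f 60 66 67
f 50 67 72
f 67 53 73
f 72 73 55
f 67 73 72
f 50 72 76
f 72 55 79
f 76 79 56
f 72 79 76
f 51 77 65
f 77 56 78
f 65 78 52
f 77 78 65
f 49 61 85
f 61 51 86
f 85 86 58
f 61 86 85
f 53 66 82
f 66 49 81
f 82 81 57
f 66 81 82
f 55 73 74
f 73 53 70
f 74 70 54
f 73 70 74
f 56 79 75
f 79 55 71
f 75 71 48
f 79 71 75



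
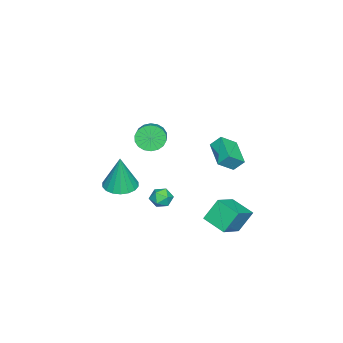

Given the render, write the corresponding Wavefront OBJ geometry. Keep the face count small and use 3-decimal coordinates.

v 1.131 3.448 -1.017
v 2.54 3.177 -0.244
v 1.587 4.702 -1.408
v 2.996 4.43 -0.635
v 1.664 2.89 -2.185
v 3.073 2.618 -1.412
v 2.12 4.143 -2.576
v 3.529 3.872 -1.803
v 0.032 -0.188 -2.44
v 0.632 -0.284 -2.128
v 0.048 -1.236 -2.792
v 0.648 -1.332 -2.48
v 0.08 -1.242 -2.11
v 0.071 -0.594 -1.892
v 0.609 -0.926 -3.028
v 0.6 -0.278 -2.81
v 0.989 -0.74 -2.491
v 0.662 -0.936 -1.923
v 0.018 -0.584 -2.997
v -0.309 -0.78 -2.429
v 2.29 -0.47 3.402
v 2.699 -0.645 2.749
v 3.798 -0.225 3.325
v 3.39 -0.05 3.978
v 2.601 -0.312 2.693
v 3.7 0.108 3.269
v 2.441 -0.011 2.778
v 3.541 0.41 3.353
v 2.252 0.2 2.986
v 3.351 0.62 3.561
v 2.07 0.278 3.277
v 3.169 0.698 3.852
v 1.932 0.208 3.592
v 3.031 0.628 4.167
v 1.865 0.003 3.87
v 2.964 0.424 4.445
v 1.882 -0.295 4.055
v 2.981 0.125 4.631
v 1.98 -0.628 4.111
v 3.079 -0.208 4.687
v 2.139 -0.93 4.027
v 3.239 -0.509 4.602
v 2.329 -1.14 3.819
v 3.428 -0.72 4.394
v 2.511 -1.218 3.528
v 3.61 -0.798 4.103
v 2.649 -1.148 3.213
v 3.748 -0.728 3.788
v 2.716 -0.944 2.935
v 3.815 -0.523 3.51
v -0.883 2.284 1.154
v -1.031 2.821 1.77
v 0.379 3.193 0.666
v 0.231 3.729 1.281
v -0.191 1.691 1.839
v -0.339 2.227 2.454
v 1.071 2.599 1.35
v 0.923 3.136 1.966
v 0.92 -2.793 -1.597
v 1.529 -2.072 -1.701
v 1.16 -2.687 0.537
v 1.156 -1.876 -1.669
v 0.736 -1.862 -1.623
v 0.353 -2.032 -1.571
v 0.082 -2.353 -1.525
v -0.023 -2.762 -1.493
v 0.059 -3.176 -1.481
v 0.312 -3.515 -1.493
v 0.685 -3.711 -1.525
v 1.105 -3.725 -1.571
v 1.488 -3.554 -1.623
v 1.759 -3.233 -1.669
v 1.864 -2.825 -1.701
v 1.782 -2.41 -1.713
f 2 4 1
f 5 2 1
f 1 4 3
f 3 5 1
f 2 8 4
f 6 2 5
f 6 8 2
f 4 8 3
f 7 5 3
f 3 8 7
f 7 6 5
f 8 6 7
f 9 20 14
f 9 14 10
f 9 10 16
f 9 16 19
f 9 19 20
f 10 14 18
f 14 20 13
f 20 19 11
f 19 16 15
f 16 10 17
f 12 18 13
f 12 13 11
f 12 11 15
f 12 15 17
f 12 17 18
f 13 18 14
f 11 13 20
f 15 11 19
f 17 15 16
f 18 17 10
f 22 21 25
f 22 25 23
f 23 25 26
f 23 26 24
f 25 21 27
f 25 27 26
f 26 27 28
f 26 28 24
f 27 21 29
f 27 29 28
f 28 29 30
f 28 30 24
f 29 21 31
f 29 31 30
f 30 31 32
f 30 32 24
f 31 21 33
f 31 33 32
f 32 33 34
f 32 34 24
f 33 21 35
f 33 35 34
f 34 35 36
f 34 36 24
f 35 21 37
f 35 37 36
f 36 37 38
f 36 38 24
f 37 21 39
f 37 39 38
f 38 39 40
f 38 40 24
f 39 21 41
f 39 41 40
f 40 41 42
f 40 42 24
f 41 21 43
f 41 43 42
f 42 43 44
f 42 44 24
f 43 21 45
f 43 45 44
f 44 45 46
f 44 46 24
f 45 21 47
f 45 47 46
f 46 47 48
f 46 48 24
f 47 21 49
f 47 49 48
f 48 49 50
f 48 50 24
f 49 21 22
f 49 22 50
f 50 22 23
f 50 23 24
f 52 54 51
f 55 52 51
f 51 54 53
f 53 55 51
f 52 58 54
f 56 52 55
f 56 58 52
f 54 58 53
f 57 55 53
f 53 58 57
f 57 56 55
f 58 56 57
f 60 59 62
f 60 62 61
f 62 59 63
f 62 63 61
f 63 59 64
f 63 64 61
f 64 59 65
f 64 65 61
f 65 59 66
f 65 66 61
f 66 59 67
f 66 67 61
f 67 59 68
f 67 68 61
f 68 59 69
f 68 69 61
f 69 59 70
f 69 70 61
f 70 59 71
f 70 71 61
f 71 59 72
f 71 72 61
f 72 59 73
f 72 73 61
f 73 59 74
f 73 74 61
f 74 59 60
f 74 60 61



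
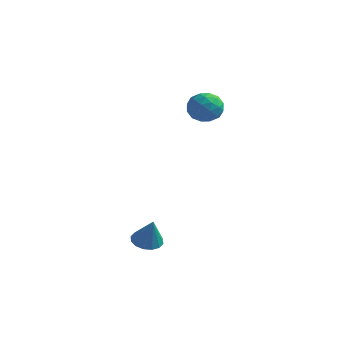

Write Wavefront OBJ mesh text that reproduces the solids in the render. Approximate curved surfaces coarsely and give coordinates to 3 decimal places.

v 1.122 3.814 3.129
v 1.789 3.222 3.193
v 0.171 2.778 3.467
v 0.838 2.186 3.531
v 0.761 2.84 4.136
v 1.348 3.481 3.926
v 0.612 2.519 2.734
v 1.199 3.16 2.524
v 1.474 2.423 2.949
v 1.566 2.621 3.815
v 0.394 3.379 2.845
v 0.486 3.577 3.711
v 1.539 3.609 3.131
v 0.421 2.391 3.529
v 0.376 2.776 3.884
v 0.768 2.428 3.922
v 1.28 3.761 3.562
v 1.672 3.413 3.6
v 1.068 3.189 4.154
v 0.288 2.587 3.06
v 0.68 2.239 3.098
v 1.192 3.572 2.738
v 1.584 3.224 2.776
v 0.892 2.811 2.506
v 1.746 2.791 3.025
v 1.187 2.182 3.224
v 1.054 2.378 2.755
v 1.399 2.754 2.632
v 1.8 2.908 3.535
v 1.241 2.299 3.734
v 1.196 2.683 4.089
v 1.541 3.06 3.966
v 1.615 2.438 3.391
v 0.719 3.701 2.926
v 0.16 3.092 3.125
v 0.419 2.94 2.694
v 0.764 3.317 2.571
v 0.773 3.818 3.436
v 0.214 3.209 3.635
v 0.561 3.246 4.028
v 0.906 3.622 3.905
v 0.345 3.562 3.269
v 1.918 -2.707 -2.582
v 2.574 -2.739 -2.852
v 2.442 -2.973 -1.278
v 2.526 -2.386 -2.76
v 2.314 -2.119 -2.621
v 1.997 -2.01 -2.471
v 1.659 -2.088 -2.351
v 1.39 -2.331 -2.293
v 1.262 -2.676 -2.312
v 1.311 -3.028 -2.403
v 1.522 -3.295 -2.543
v 1.839 -3.404 -2.692
v 2.178 -3.326 -2.813
v 2.447 -3.083 -2.871
f 1 38 17
f 38 12 41
f 17 41 6
f 38 41 17
f 1 17 13
f 17 6 18
f 13 18 2
f 17 18 13
f 1 13 22
f 13 2 23
f 22 23 8
f 13 23 22
f 1 22 34
f 22 8 37
f 34 37 11
f 22 37 34
f 1 34 38
f 34 11 42
f 38 42 12
f 34 42 38
f 2 18 29
f 18 6 32
f 29 32 10
f 18 32 29
f 6 41 19
f 41 12 40
f 19 40 5
f 41 40 19
f 12 42 39
f 42 11 35
f 39 35 3
f 42 35 39
f 11 37 36
f 37 8 24
f 36 24 7
f 37 24 36
f 8 23 28
f 23 2 25
f 28 25 9
f 23 25 28
f 4 30 16
f 30 10 31
f 16 31 5
f 30 31 16
f 4 16 14
f 16 5 15
f 14 15 3
f 16 15 14
f 4 14 21
f 14 3 20
f 21 20 7
f 14 20 21
f 4 21 26
f 21 7 27
f 26 27 9
f 21 27 26
f 4 26 30
f 26 9 33
f 30 33 10
f 26 33 30
f 5 31 19
f 31 10 32
f 19 32 6
f 31 32 19
f 3 15 39
f 15 5 40
f 39 40 12
f 15 40 39
f 7 20 36
f 20 3 35
f 36 35 11
f 20 35 36
f 9 27 28
f 27 7 24
f 28 24 8
f 27 24 28
f 10 33 29
f 33 9 25
f 29 25 2
f 33 25 29
f 44 43 46
f 44 46 45
f 46 43 47
f 46 47 45
f 47 43 48
f 47 48 45
f 48 43 49
f 48 49 45
f 49 43 50
f 49 50 45
f 50 43 51
f 50 51 45
f 51 43 52
f 51 52 45
f 52 43 53
f 52 53 45
f 53 43 54
f 53 54 45
f 54 43 55
f 54 55 45
f 55 43 56
f 55 56 45
f 56 43 44
f 56 44 45



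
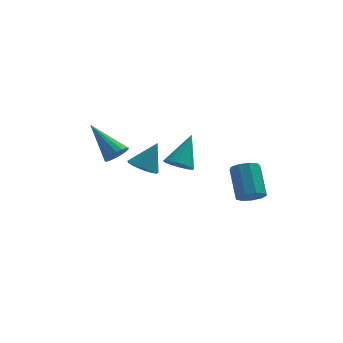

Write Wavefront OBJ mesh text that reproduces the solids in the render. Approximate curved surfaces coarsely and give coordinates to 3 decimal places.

v -2.17 -0.468 0.04
v -1.633 -0.081 0.143
v -3.33 0.788 1.36
v -1.777 0.053 -0.111
v -2.011 0.067 -0.33
v -2.281 -0.041 -0.464
v -2.526 -0.247 -0.483
v -2.69 -0.504 -0.382
v -2.734 -0.753 -0.184
v -2.649 -0.936 0.065
v -2.455 -1.012 0.308
v -2.195 -0.964 0.49
v -1.93 -0.802 0.569
v -1.72 -0.564 0.527
v -1.613 -0.303 0.373
v 0.757 1.007 -1.64
v 1.317 0.493 -1.517
v 1.463 2.113 -0.24
v 1.465 0.743 -1.789
v 1.423 1.064 -2.022
v 1.203 1.37 -2.152
v 0.863 1.578 -2.145
v 0.495 1.633 -2.003
v 0.197 1.52 -1.764
v 0.049 1.27 -1.491
v 0.091 0.949 -1.259
v 0.311 0.643 -1.128
v 0.651 0.435 -1.135
v 1.019 0.38 -1.278
v -0.976 -0.178 -1.008
v -0.384 0.159 -1.428
v -0.264 0.238 0.328
v -0.694 0.48 -1.364
v -1.092 0.593 -1.186
v -1.454 0.461 -0.952
v -1.664 0.125 -0.736
v -1.656 -0.306 -0.606
v -1.431 -0.697 -0.604
v -1.062 -0.923 -0.73
v -0.666 -0.913 -0.944
v -0.368 -0.669 -1.179
v -0.263 -0.27 -1.359
v 3.603 -4.256 -0.693
v 4.299 -4.184 -0.674
v 4.133 -2.872 0.472
v 3.437 -2.944 0.453
v 4.115 -3.907 -1.018
v 3.949 -2.595 0.127
v 3.692 -3.793 -1.21
v 3.525 -2.481 -0.065
v 3.227 -3.896 -1.16
v 3.06 -2.584 -0.015
v 2.938 -4.167 -0.891
v 2.771 -2.855 0.254
v 2.961 -4.48 -0.53
v 2.794 -3.168 0.616
v 3.284 -4.688 -0.244
v 3.117 -3.376 0.901
v 3.757 -4.694 -0.168
v 3.59 -3.382 0.977
v 4.158 -4.495 -0.338
v 3.991 -3.183 0.807
f 2 1 4
f 2 4 3
f 4 1 5
f 4 5 3
f 5 1 6
f 5 6 3
f 6 1 7
f 6 7 3
f 7 1 8
f 7 8 3
f 8 1 9
f 8 9 3
f 9 1 10
f 9 10 3
f 10 1 11
f 10 11 3
f 11 1 12
f 11 12 3
f 12 1 13
f 12 13 3
f 13 1 14
f 13 14 3
f 14 1 15
f 14 15 3
f 15 1 2
f 15 2 3
f 17 16 19
f 17 19 18
f 19 16 20
f 19 20 18
f 20 16 21
f 20 21 18
f 21 16 22
f 21 22 18
f 22 16 23
f 22 23 18
f 23 16 24
f 23 24 18
f 24 16 25
f 24 25 18
f 25 16 26
f 25 26 18
f 26 16 27
f 26 27 18
f 27 16 28
f 27 28 18
f 28 16 29
f 28 29 18
f 29 16 17
f 29 17 18
f 31 30 33
f 31 33 32
f 33 30 34
f 33 34 32
f 34 30 35
f 34 35 32
f 35 30 36
f 35 36 32
f 36 30 37
f 36 37 32
f 37 30 38
f 37 38 32
f 38 30 39
f 38 39 32
f 39 30 40
f 39 40 32
f 40 30 41
f 40 41 32
f 41 30 42
f 41 42 32
f 42 30 31
f 42 31 32
f 44 43 47
f 44 47 45
f 45 47 48
f 45 48 46
f 47 43 49
f 47 49 48
f 48 49 50
f 48 50 46
f 49 43 51
f 49 51 50
f 50 51 52
f 50 52 46
f 51 43 53
f 51 53 52
f 52 53 54
f 52 54 46
f 53 43 55
f 53 55 54
f 54 55 56
f 54 56 46
f 55 43 57
f 55 57 56
f 56 57 58
f 56 58 46
f 57 43 59
f 57 59 58
f 58 59 60
f 58 60 46
f 59 43 61
f 59 61 60
f 60 61 62
f 60 62 46
f 61 43 44
f 61 44 62
f 62 44 45
f 62 45 46



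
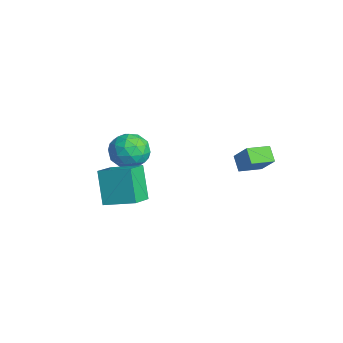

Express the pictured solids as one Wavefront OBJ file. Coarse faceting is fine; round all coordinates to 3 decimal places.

v 2.194 1.656 -0.482
v 2.982 1.902 0.457
v 2.075 2.715 -0.659
v 2.863 2.961 0.28
v 2.817 1.639 -1
v 3.605 1.885 -0.061
v 2.698 2.698 -1.177
v 3.486 2.944 -0.238
v -3.433 -1.379 -2.385
v -2.918 -0.538 -2.32
v -2.102 -2.162 -2.8
v -1.587 -1.321 -2.735
v -1.948 -1.744 -1.918
v -2.771 -1.26 -1.661
v -2.249 -1.44 -3.459
v -3.072 -0.956 -3.202
v -2.186 -0.576 -2.983
v -2 -0.764 -2.031
v -3.02 -1.936 -3.089
v -2.834 -2.124 -2.137
v -3.292 -0.889 -2.316
v -1.728 -1.811 -2.804
v -1.94 -2.059 -2.324
v -1.637 -1.565 -2.285
v -3.206 -1.314 -1.929
v -2.903 -0.82 -1.891
v -2.333 -1.529 -1.654
v -2.117 -1.88 -3.229
v -1.814 -1.386 -3.191
v -3.383 -1.135 -2.835
v -3.08 -0.641 -2.796
v -2.687 -1.171 -3.466
v -2.559 -0.418 -2.668
v -1.777 -0.878 -2.912
v -2.166 -0.948 -3.337
v -2.65 -0.663 -3.186
v -2.45 -0.528 -2.108
v -1.668 -0.989 -2.352
v -1.88 -1.237 -1.872
v -2.363 -0.952 -1.721
v -2.02 -0.55 -2.498
v -3.352 -1.711 -2.768
v -2.57 -2.172 -3.012
v -2.657 -1.748 -3.399
v -3.14 -1.463 -3.248
v -3.243 -1.822 -2.208
v -2.461 -2.282 -2.452
v -2.37 -2.037 -1.934
v -2.854 -1.752 -1.783
v -3 -2.15 -2.622
v -1.374 -3.124 -2.701
v -0.489 -1.94 -2.236
v -2.207 -2.299 -3.216
v -1.322 -1.115 -2.75
v -0.478 -3.185 -4.25
v 0.407 -2.001 -3.784
v -1.311 -2.36 -4.764
v -0.426 -1.176 -4.299
f 2 4 1
f 5 2 1
f 1 4 3
f 3 5 1
f 2 8 4
f 6 2 5
f 6 8 2
f 4 8 3
f 7 5 3
f 3 8 7
f 7 6 5
f 8 6 7
f 9 46 25
f 46 20 49
f 25 49 14
f 46 49 25
f 9 25 21
f 25 14 26
f 21 26 10
f 25 26 21
f 9 21 30
f 21 10 31
f 30 31 16
f 21 31 30
f 9 30 42
f 30 16 45
f 42 45 19
f 30 45 42
f 9 42 46
f 42 19 50
f 46 50 20
f 42 50 46
f 10 26 37
f 26 14 40
f 37 40 18
f 26 40 37
f 14 49 27
f 49 20 48
f 27 48 13
f 49 48 27
f 20 50 47
f 50 19 43
f 47 43 11
f 50 43 47
f 19 45 44
f 45 16 32
f 44 32 15
f 45 32 44
f 16 31 36
f 31 10 33
f 36 33 17
f 31 33 36
f 12 38 24
f 38 18 39
f 24 39 13
f 38 39 24
f 12 24 22
f 24 13 23
f 22 23 11
f 24 23 22
f 12 22 29
f 22 11 28
f 29 28 15
f 22 28 29
f 12 29 34
f 29 15 35
f 34 35 17
f 29 35 34
f 12 34 38
f 34 17 41
f 38 41 18
f 34 41 38
f 13 39 27
f 39 18 40
f 27 40 14
f 39 40 27
f 11 23 47
f 23 13 48
f 47 48 20
f 23 48 47
f 15 28 44
f 28 11 43
f 44 43 19
f 28 43 44
f 17 35 36
f 35 15 32
f 36 32 16
f 35 32 36
f 18 41 37
f 41 17 33
f 37 33 10
f 41 33 37
f 52 54 51
f 55 52 51
f 51 54 53
f 53 55 51
f 52 58 54
f 56 52 55
f 56 58 52
f 54 58 53
f 57 55 53
f 53 58 57
f 57 56 55
f 58 56 57



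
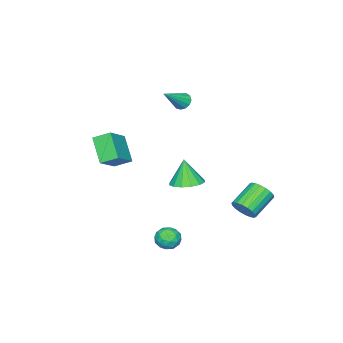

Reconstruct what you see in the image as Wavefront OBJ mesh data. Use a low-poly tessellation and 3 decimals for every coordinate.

v -1.607 -0.721 -2.303
v -0.712 -0.427 -2.115
v -1.813 -1.079 -0.757
v -0.995 -0.022 -2.059
v -1.442 0.195 -2.069
v -1.933 0.167 -2.141
v -2.336 -0.099 -2.256
v -2.544 -0.532 -2.385
v -2.501 -1.015 -2.491
v -2.218 -1.42 -2.547
v -1.771 -1.637 -2.537
v -1.28 -1.609 -2.465
v -0.877 -1.343 -2.349
v -0.669 -0.91 -2.221
v 2.405 1.575 -3.875
v 2.748 1.169 -4.399
v 1.812 0.591 -3.501
v 2.155 0.185 -4.025
v 2.544 0.454 -3.447
v 2.91 1.062 -3.679
v 1.65 0.698 -4.221
v 2.016 1.306 -4.453
v 2.281 0.627 -4.614
v 2.834 0.476 -4.135
v 1.726 1.284 -3.765
v 2.279 1.133 -3.286
v 2.628 1.458 -4.17
v 1.932 0.302 -3.73
v 2.16 0.459 -3.391
v 2.362 0.221 -3.699
v 2.724 1.395 -3.746
v 2.925 1.157 -4.054
v 2.806 0.736 -3.495
v 1.635 0.603 -3.846
v 1.836 0.365 -4.154
v 2.198 1.539 -4.201
v 2.4 1.301 -4.509
v 1.754 1.024 -4.405
v 2.555 0.901 -4.604
v 2.207 0.323 -4.384
v 1.91 0.625 -4.5
v 2.125 0.982 -4.635
v 2.88 0.813 -4.323
v 2.532 0.234 -4.103
v 2.761 0.392 -3.763
v 2.976 0.75 -3.899
v 2.606 0.494 -4.449
v 2.028 1.526 -3.797
v 1.68 0.947 -3.577
v 1.584 1.01 -4.001
v 1.799 1.368 -4.137
v 2.353 1.437 -3.516
v 2.005 0.859 -3.296
v 2.435 0.778 -3.265
v 2.65 1.135 -3.4
v 1.954 1.266 -3.451
v 0.135 -4.663 0.32
v -0.3 -3.817 0.788
v 0.837 -3.631 -0.892
v 0.402 -2.785 -0.424
v 1.558 -4.475 1.304
v 1.123 -3.629 1.772
v 2.26 -3.443 0.092
v 1.825 -2.597 0.56
v -1.559 2.906 -3.05
v -1.162 3.062 -2.408
v -2.584 3.23 -1.569
v -2.981 3.074 -2.21
v -1.208 3.372 -2.547
v -2.63 3.54 -1.708
v -1.323 3.59 -2.786
v -2.745 3.757 -1.947
v -1.484 3.672 -3.076
v -2.907 3.84 -2.237
v -1.661 3.603 -3.362
v -3.083 3.77 -2.523
v -1.817 3.395 -3.585
v -3.24 3.563 -2.746
v -1.922 3.091 -3.703
v -3.345 3.258 -2.863
v -1.956 2.75 -3.691
v -3.378 2.918 -2.852
v -1.91 2.44 -3.552
v -3.332 2.608 -2.713
v -1.795 2.223 -3.313
v -3.217 2.39 -2.474
v -1.633 2.14 -3.023
v -3.056 2.308 -2.184
v -1.457 2.21 -2.737
v -2.879 2.377 -1.898
v -1.3 2.417 -2.514
v -2.723 2.585 -1.675
v -1.195 2.722 -2.397
v -2.618 2.889 -1.557
v -2.822 -1.91 2.923
v -2.503 -2.081 2.483
v -1.458 -2.13 3.997
v -2.468 -1.763 2.502
v -2.544 -1.491 2.655
v -2.709 -1.353 2.894
v -2.91 -1.391 3.141
v -3.083 -1.595 3.32
v -3.173 -1.898 3.372
v -3.152 -2.206 3.282
v -3.026 -2.42 3.078
v -2.835 -2.472 2.825
v -2.641 -2.346 2.603
f 2 1 4
f 2 4 3
f 4 1 5
f 4 5 3
f 5 1 6
f 5 6 3
f 6 1 7
f 6 7 3
f 7 1 8
f 7 8 3
f 8 1 9
f 8 9 3
f 9 1 10
f 9 10 3
f 10 1 11
f 10 11 3
f 11 1 12
f 11 12 3
f 12 1 13
f 12 13 3
f 13 1 14
f 13 14 3
f 14 1 2
f 14 2 3
f 15 52 31
f 52 26 55
f 31 55 20
f 52 55 31
f 15 31 27
f 31 20 32
f 27 32 16
f 31 32 27
f 15 27 36
f 27 16 37
f 36 37 22
f 27 37 36
f 15 36 48
f 36 22 51
f 48 51 25
f 36 51 48
f 15 48 52
f 48 25 56
f 52 56 26
f 48 56 52
f 16 32 43
f 32 20 46
f 43 46 24
f 32 46 43
f 20 55 33
f 55 26 54
f 33 54 19
f 55 54 33
f 26 56 53
f 56 25 49
f 53 49 17
f 56 49 53
f 25 51 50
f 51 22 38
f 50 38 21
f 51 38 50
f 22 37 42
f 37 16 39
f 42 39 23
f 37 39 42
f 18 44 30
f 44 24 45
f 30 45 19
f 44 45 30
f 18 30 28
f 30 19 29
f 28 29 17
f 30 29 28
f 18 28 35
f 28 17 34
f 35 34 21
f 28 34 35
f 18 35 40
f 35 21 41
f 40 41 23
f 35 41 40
f 18 40 44
f 40 23 47
f 44 47 24
f 40 47 44
f 19 45 33
f 45 24 46
f 33 46 20
f 45 46 33
f 17 29 53
f 29 19 54
f 53 54 26
f 29 54 53
f 21 34 50
f 34 17 49
f 50 49 25
f 34 49 50
f 23 41 42
f 41 21 38
f 42 38 22
f 41 38 42
f 24 47 43
f 47 23 39
f 43 39 16
f 47 39 43
f 58 60 57
f 61 58 57
f 57 60 59
f 59 61 57
f 58 64 60
f 62 58 61
f 62 64 58
f 60 64 59
f 63 61 59
f 59 64 63
f 63 62 61
f 64 62 63
f 66 65 69
f 66 69 67
f 67 69 70
f 67 70 68
f 69 65 71
f 69 71 70
f 70 71 72
f 70 72 68
f 71 65 73
f 71 73 72
f 72 73 74
f 72 74 68
f 73 65 75
f 73 75 74
f 74 75 76
f 74 76 68
f 75 65 77
f 75 77 76
f 76 77 78
f 76 78 68
f 77 65 79
f 77 79 78
f 78 79 80
f 78 80 68
f 79 65 81
f 79 81 80
f 80 81 82
f 80 82 68
f 81 65 83
f 81 83 82
f 82 83 84
f 82 84 68
f 83 65 85
f 83 85 84
f 84 85 86
f 84 86 68
f 85 65 87
f 85 87 86
f 86 87 88
f 86 88 68
f 87 65 89
f 87 89 88
f 88 89 90
f 88 90 68
f 89 65 91
f 89 91 90
f 90 91 92
f 90 92 68
f 91 65 93
f 91 93 92
f 92 93 94
f 92 94 68
f 93 65 66
f 93 66 94
f 94 66 67
f 94 67 68
f 96 95 98
f 96 98 97
f 98 95 99
f 98 99 97
f 99 95 100
f 99 100 97
f 100 95 101
f 100 101 97
f 101 95 102
f 101 102 97
f 102 95 103
f 102 103 97
f 103 95 104
f 103 104 97
f 104 95 105
f 104 105 97
f 105 95 106
f 105 106 97
f 106 95 107
f 106 107 97
f 107 95 96
f 107 96 97

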